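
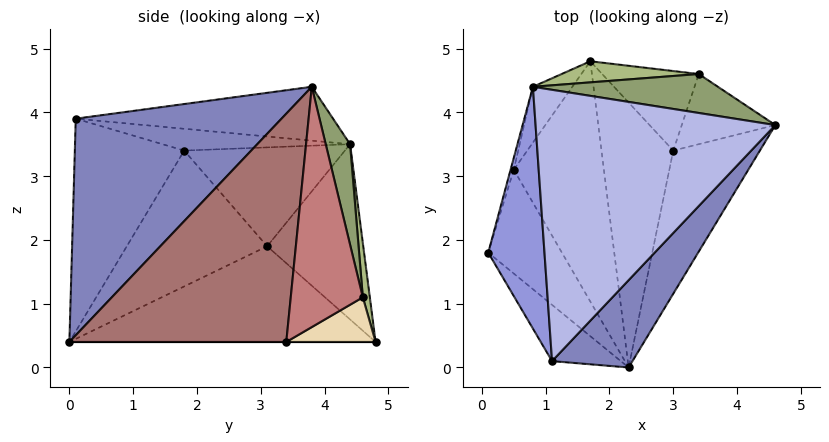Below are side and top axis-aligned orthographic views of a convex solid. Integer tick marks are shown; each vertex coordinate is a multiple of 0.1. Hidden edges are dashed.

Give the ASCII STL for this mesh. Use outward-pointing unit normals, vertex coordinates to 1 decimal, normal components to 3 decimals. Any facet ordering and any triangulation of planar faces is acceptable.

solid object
 facet normal -0.798 -0.545 -0.258
  outer loop
   vertex 1.1 0.1 3.9
   vertex 0.1 1.8 3.4
   vertex 2.3 0.0 0.4
  endloop
 endfacet
 facet normal 0.685 -0.683 0.254
  outer loop
   vertex 1.1 0.1 3.9
   vertex 2.3 0.0 0.4
   vertex 4.6 3.8 4.4
  endloop
 endfacet
 facet normal -0.361 0.061 0.931
  outer loop
   vertex 0.8 4.4 3.5
   vertex 0.1 1.8 3.4
   vertex 1.1 0.1 3.9
  endloop
 endfacet
 facet normal -0.219 0.075 0.973
  outer loop
   vertex 0.8 4.4 3.5
   vertex 1.1 0.1 3.9
   vertex 4.6 3.8 4.4
  endloop
 endfacet
 facet normal 0.107 0.974 0.197
  outer loop
   vertex 3.4 4.6 1.1
   vertex 0.8 4.4 3.5
   vertex 4.6 3.8 4.4
  endloop
 endfacet
 facet normal 0.057 0.988 0.144
  outer loop
   vertex 3.4 4.6 1.1
   vertex 1.7 4.8 0.4
   vertex 0.8 4.4 3.5
  endloop
 endfacet
 facet normal -0.965 0.261 -0.031
  outer loop
   vertex 0.5 3.1 1.9
   vertex 0.1 1.8 3.4
   vertex 0.8 4.4 3.5
  endloop
 endfacet
 facet normal -0.874 0.444 -0.197
  outer loop
   vertex 0.5 3.1 1.9
   vertex 0.8 4.4 3.5
   vertex 1.7 4.8 0.4
  endloop
 endfacet
 facet normal -0.847 -0.269 -0.459
  outer loop
   vertex 0.5 3.1 1.9
   vertex 2.3 0.0 0.4
   vertex 0.1 1.8 3.4
  endloop
 endfacet
 facet normal -0.725 -0.091 -0.683
  outer loop
   vertex 0.5 3.1 1.9
   vertex 1.7 4.8 0.4
   vertex 2.3 0.0 0.4
  endloop
 endfacet
 facet normal 0.000 0.000 -1.000
  outer loop
   vertex 3.0 3.4 0.4
   vertex 2.3 0.0 0.4
   vertex 1.7 4.8 0.4
  endloop
 endfacet
 facet normal 0.391 0.363 -0.846
  outer loop
   vertex 3.0 3.4 0.4
   vertex 1.7 4.8 0.4
   vertex 3.4 4.6 1.1
  endloop
 endfacet
 facet normal 0.918 -0.189 -0.348
  outer loop
   vertex 3.0 3.4 0.4
   vertex 4.6 3.8 4.4
   vertex 2.3 0.0 0.4
  endloop
 endfacet
 facet normal 0.927 -0.098 -0.361
  outer loop
   vertex 3.0 3.4 0.4
   vertex 3.4 4.6 1.1
   vertex 4.6 3.8 4.4
  endloop
 endfacet
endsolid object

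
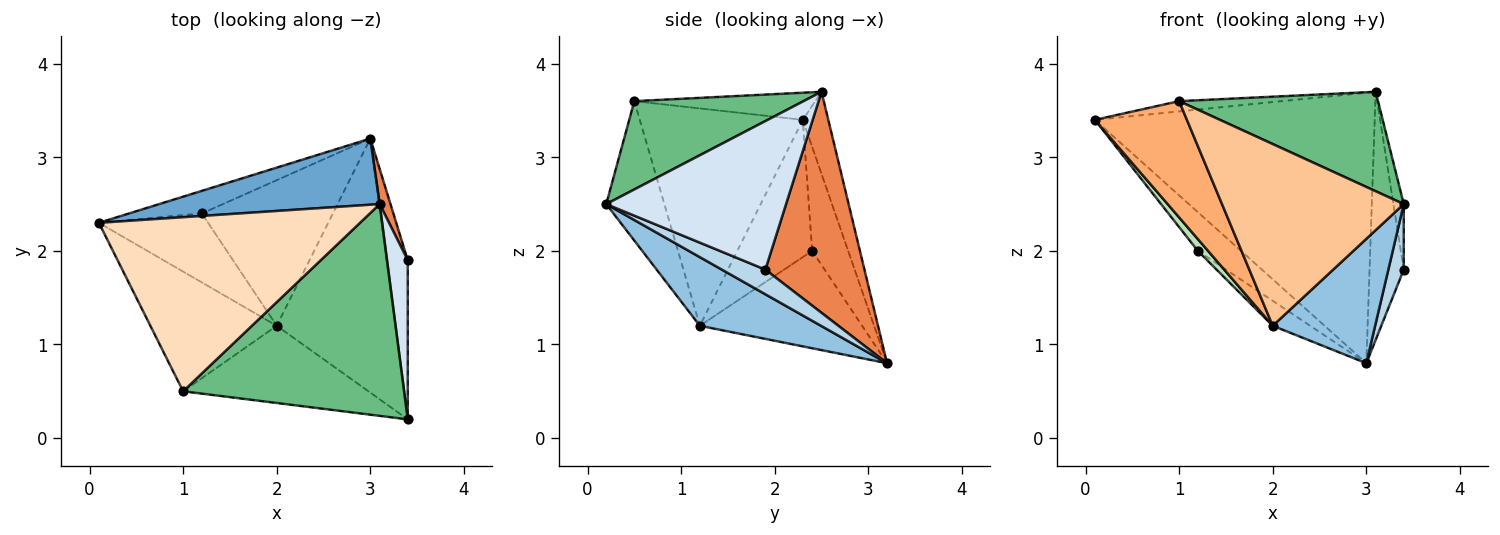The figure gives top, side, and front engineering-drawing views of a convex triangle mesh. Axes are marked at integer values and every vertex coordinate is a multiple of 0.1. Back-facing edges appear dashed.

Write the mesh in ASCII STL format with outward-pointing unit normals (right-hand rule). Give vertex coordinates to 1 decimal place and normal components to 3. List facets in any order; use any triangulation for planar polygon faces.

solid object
 facet normal -0.088 0.968 0.237
  outer loop
   vertex 3.1 2.5 3.7
   vertex 3.0 3.2 0.8
   vertex 0.1 2.3 3.4
  endloop
 endfacet
 facet normal 0.461 -0.390 -0.797
  outer loop
   vertex 2.0 1.2 1.2
   vertex 3.0 3.2 0.8
   vertex 3.4 0.2 2.5
  endloop
 endfacet
 facet normal 0.732 -0.259 -0.630
  outer loop
   vertex 3.4 1.9 1.8
   vertex 3.4 0.2 2.5
   vertex 3.0 3.2 0.8
  endloop
 endfacet
 facet normal 0.989 0.057 0.138
  outer loop
   vertex 3.4 1.9 1.8
   vertex 3.1 2.5 3.7
   vertex 3.4 0.2 2.5
  endloop
 endfacet
 facet normal 0.944 0.326 0.046
  outer loop
   vertex 3.4 1.9 1.8
   vertex 3.0 3.2 0.8
   vertex 3.1 2.5 3.7
  endloop
 endfacet
 facet normal -0.777 -0.439 -0.452
  outer loop
   vertex 1.0 0.5 3.6
   vertex 0.1 2.3 3.4
   vertex 2.0 1.2 1.2
  endloop
 endfacet
 facet normal -0.282 -0.883 -0.375
  outer loop
   vertex 1.0 0.5 3.6
   vertex 2.0 1.2 1.2
   vertex 3.4 0.2 2.5
  endloop
 endfacet
 facet normal -0.103 0.059 0.993
  outer loop
   vertex 1.0 0.5 3.6
   vertex 3.1 2.5 3.7
   vertex 0.1 2.3 3.4
  endloop
 endfacet
 facet normal 0.340 -0.400 0.851
  outer loop
   vertex 1.0 0.5 3.6
   vertex 3.4 0.2 2.5
   vertex 3.1 2.5 3.7
  endloop
 endfacet
 facet normal -0.584 0.701 -0.409
  outer loop
   vertex 1.2 2.4 2.0
   vertex 0.1 2.3 3.4
   vertex 3.0 3.2 0.8
  endloop
 endfacet
 facet normal -0.778 -0.106 -0.619
  outer loop
   vertex 1.2 2.4 2.0
   vertex 2.0 1.2 1.2
   vertex 0.1 2.3 3.4
  endloop
 endfacet
 facet normal -0.591 0.136 -0.795
  outer loop
   vertex 1.2 2.4 2.0
   vertex 3.0 3.2 0.8
   vertex 2.0 1.2 1.2
  endloop
 endfacet
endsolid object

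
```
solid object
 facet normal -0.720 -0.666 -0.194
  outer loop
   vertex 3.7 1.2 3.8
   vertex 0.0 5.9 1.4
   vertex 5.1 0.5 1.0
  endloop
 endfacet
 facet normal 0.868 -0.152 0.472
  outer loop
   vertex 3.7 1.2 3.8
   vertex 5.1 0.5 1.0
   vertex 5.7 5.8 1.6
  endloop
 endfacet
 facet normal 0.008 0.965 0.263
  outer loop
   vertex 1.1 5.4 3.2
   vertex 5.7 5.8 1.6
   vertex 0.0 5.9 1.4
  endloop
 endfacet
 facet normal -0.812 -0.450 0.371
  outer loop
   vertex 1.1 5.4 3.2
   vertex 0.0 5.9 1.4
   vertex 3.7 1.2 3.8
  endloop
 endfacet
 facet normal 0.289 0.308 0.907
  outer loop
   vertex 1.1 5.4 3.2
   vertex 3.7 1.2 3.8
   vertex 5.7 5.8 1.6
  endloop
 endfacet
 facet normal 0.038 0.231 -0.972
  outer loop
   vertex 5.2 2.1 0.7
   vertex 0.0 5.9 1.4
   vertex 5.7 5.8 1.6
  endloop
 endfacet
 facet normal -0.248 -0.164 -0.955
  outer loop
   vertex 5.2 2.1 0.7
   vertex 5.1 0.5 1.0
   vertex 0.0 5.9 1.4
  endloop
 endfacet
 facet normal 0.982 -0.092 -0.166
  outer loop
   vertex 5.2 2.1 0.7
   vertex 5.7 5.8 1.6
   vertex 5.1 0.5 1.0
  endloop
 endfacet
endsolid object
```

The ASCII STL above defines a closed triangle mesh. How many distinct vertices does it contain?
6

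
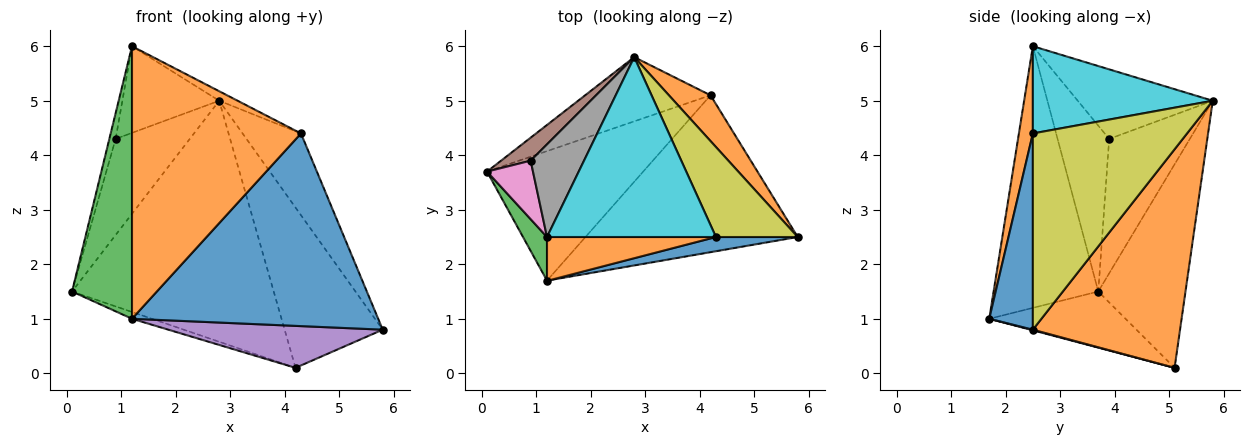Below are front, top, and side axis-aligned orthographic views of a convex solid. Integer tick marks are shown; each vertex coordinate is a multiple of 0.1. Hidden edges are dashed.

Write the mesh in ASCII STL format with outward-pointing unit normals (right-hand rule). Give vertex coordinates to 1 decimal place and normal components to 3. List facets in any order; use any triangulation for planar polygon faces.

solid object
 facet normal -0.386 0.892 -0.238
  outer loop
   vertex 4.2 5.1 0.1
   vertex 0.1 3.7 1.5
   vertex 2.8 5.8 5.0
  endloop
 endfacet
 facet normal 0.822 0.548 0.157
  outer loop
   vertex 4.2 5.1 0.1
   vertex 2.8 5.8 5.0
   vertex 5.8 2.5 0.8
  endloop
 endfacet
 facet normal -0.865 -0.496 0.079
  outer loop
   vertex 1.2 1.7 1.0
   vertex 1.2 2.5 6.0
   vertex 0.1 3.7 1.5
  endloop
 endfacet
 facet normal -0.338 0.049 -0.940
  outer loop
   vertex 1.2 1.7 1.0
   vertex 0.1 3.7 1.5
   vertex 4.2 5.1 0.1
  endloop
 endfacet
 facet normal 0.003 -0.258 -0.966
  outer loop
   vertex 1.2 1.7 1.0
   vertex 4.2 5.1 0.1
   vertex 5.8 2.5 0.8
  endloop
 endfacet
 facet normal -0.727 0.668 0.160
  outer loop
   vertex 0.9 3.9 4.3
   vertex 2.8 5.8 5.0
   vertex 0.1 3.7 1.5
  endloop
 endfacet
 facet normal -0.957 0.117 0.265
  outer loop
   vertex 0.9 3.9 4.3
   vertex 0.1 3.7 1.5
   vertex 1.2 2.5 6.0
  endloop
 endfacet
 facet normal -0.690 0.495 0.529
  outer loop
   vertex 0.9 3.9 4.3
   vertex 1.2 2.5 6.0
   vertex 2.8 5.8 5.0
  endloop
 endfacet
 facet normal 0.871 0.330 0.363
  outer loop
   vertex 4.3 2.5 4.4
   vertex 5.8 2.5 0.8
   vertex 2.8 5.8 5.0
  endloop
 endfacet
 facet normal 0.458 0.047 0.888
  outer loop
   vertex 4.3 2.5 4.4
   vertex 2.8 5.8 5.0
   vertex 1.2 2.5 6.0
  endloop
 endfacet
 facet normal 0.174 -0.982 0.072
  outer loop
   vertex 4.3 2.5 4.4
   vertex 1.2 1.7 1.0
   vertex 5.8 2.5 0.8
  endloop
 endfacet
 facet normal 0.081 -0.984 0.157
  outer loop
   vertex 4.3 2.5 4.4
   vertex 1.2 2.5 6.0
   vertex 1.2 1.7 1.0
  endloop
 endfacet
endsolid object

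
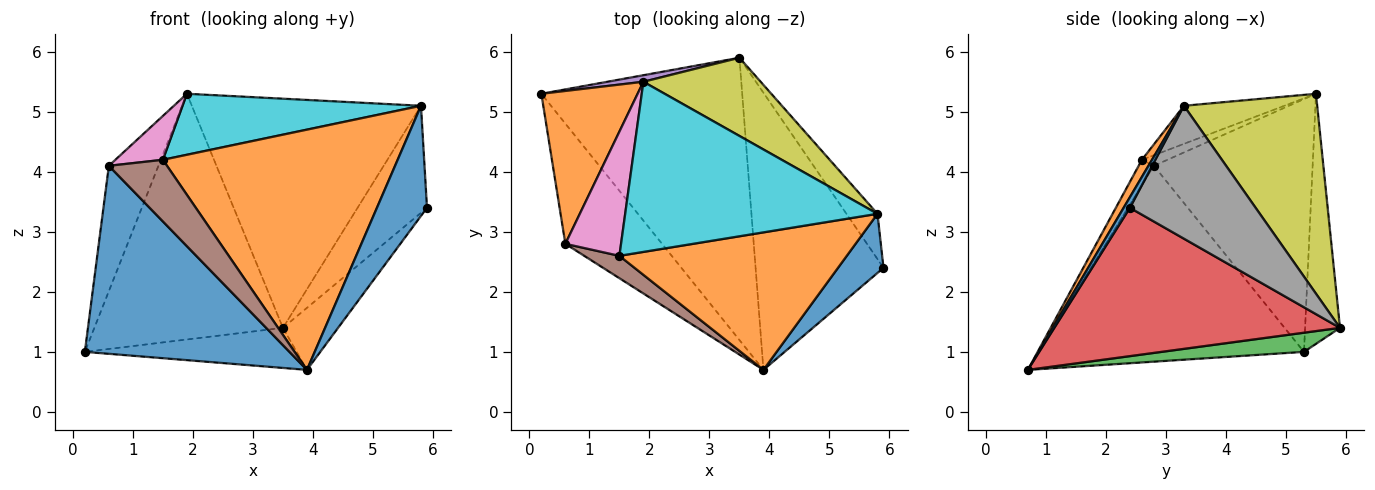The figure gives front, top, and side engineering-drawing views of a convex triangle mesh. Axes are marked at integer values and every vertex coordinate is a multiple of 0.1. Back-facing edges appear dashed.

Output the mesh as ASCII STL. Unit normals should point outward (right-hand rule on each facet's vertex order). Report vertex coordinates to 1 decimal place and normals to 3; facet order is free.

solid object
 facet normal -0.737 -0.569 -0.364
  outer loop
   vertex 0.6 2.8 4.1
   vertex 0.2 5.3 1.0
   vertex 3.9 0.7 0.7
  endloop
 endfacet
 facet normal -0.897 0.280 0.342
  outer loop
   vertex 0.6 2.8 4.1
   vertex 1.9 5.5 5.3
   vertex 0.2 5.3 1.0
  endloop
 endfacet
 facet normal 0.094 0.140 -0.986
  outer loop
   vertex 3.5 5.9 1.4
   vertex 3.9 0.7 0.7
   vertex 0.2 5.3 1.0
  endloop
 endfacet
 facet normal 0.749 0.145 -0.646
  outer loop
   vertex 3.5 5.9 1.4
   vertex 5.9 2.4 3.4
   vertex 3.9 0.7 0.7
  endloop
 endfacet
 facet normal -0.182 0.983 0.026
  outer loop
   vertex 3.5 5.9 1.4
   vertex 0.2 5.3 1.0
   vertex 1.9 5.5 5.3
  endloop
 endfacet
 facet normal -0.240 -0.913 0.331
  outer loop
   vertex 1.5 2.6 4.2
   vertex 0.6 2.8 4.1
   vertex 3.9 0.7 0.7
  endloop
 endfacet
 facet normal -0.176 -0.328 0.928
  outer loop
   vertex 1.5 2.6 4.2
   vertex 1.9 5.5 5.3
   vertex 0.6 2.8 4.1
  endloop
 endfacet
 facet normal 0.858 0.474 -0.200
  outer loop
   vertex 5.8 3.3 5.1
   vertex 5.9 2.4 3.4
   vertex 3.5 5.9 1.4
  endloop
 endfacet
 facet normal 0.482 0.829 0.283
  outer loop
   vertex 5.8 3.3 5.1
   vertex 3.5 5.9 1.4
   vertex 1.9 5.5 5.3
  endloop
 endfacet
 facet normal -0.141 -0.334 0.932
  outer loop
   vertex 5.8 3.3 5.1
   vertex 1.9 5.5 5.3
   vertex 1.5 2.6 4.2
  endloop
 endfacet
 facet normal 0.110 -0.876 0.470
  outer loop
   vertex 5.8 3.3 5.1
   vertex 3.9 0.7 0.7
   vertex 5.9 2.4 3.4
  endloop
 endfacet
 facet normal 0.037 -0.867 0.496
  outer loop
   vertex 5.8 3.3 5.1
   vertex 1.5 2.6 4.2
   vertex 3.9 0.7 0.7
  endloop
 endfacet
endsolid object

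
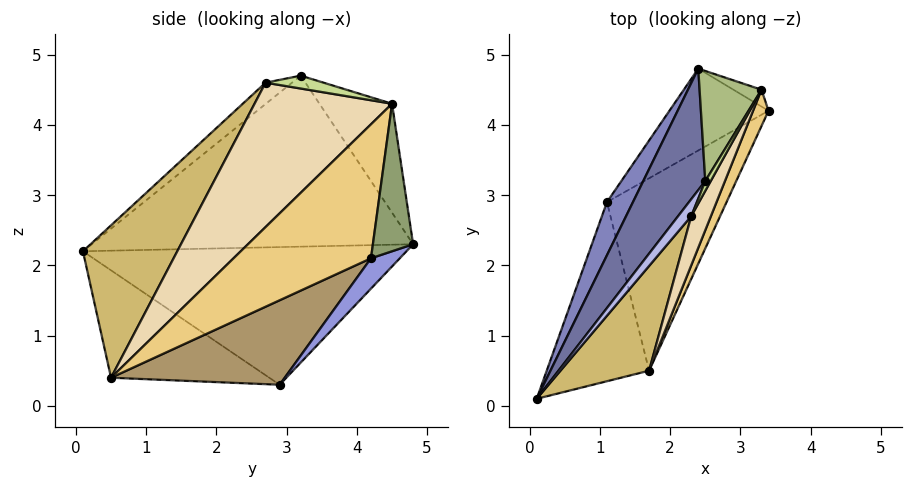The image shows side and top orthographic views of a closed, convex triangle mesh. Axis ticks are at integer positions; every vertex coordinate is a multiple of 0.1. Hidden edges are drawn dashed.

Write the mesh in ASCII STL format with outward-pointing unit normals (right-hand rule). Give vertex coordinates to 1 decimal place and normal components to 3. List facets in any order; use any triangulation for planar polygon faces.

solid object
 facet normal -0.856 0.412 0.311
  outer loop
   vertex 2.5 3.2 4.7
   vertex 2.4 4.8 2.3
   vertex 0.1 0.1 2.2
  endloop
 endfacet
 facet normal -0.887 0.430 0.168
  outer loop
   vertex 1.1 2.9 0.3
   vertex 0.1 0.1 2.2
   vertex 2.4 4.8 2.3
  endloop
 endfacet
 facet normal 0.228 0.628 -0.744
  outer loop
   vertex 1.1 2.9 0.3
   vertex 2.4 4.8 2.3
   vertex 3.4 4.2 2.1
  endloop
 endfacet
 facet normal -0.828 0.229 0.511
  outer loop
   vertex 2.3 2.7 4.6
   vertex 2.5 3.2 4.7
   vertex 0.1 0.1 2.2
  endloop
 endfacet
 facet normal 0.498 0.862 -0.095
  outer loop
   vertex 3.3 4.5 4.3
   vertex 3.4 4.2 2.1
   vertex 2.4 4.8 2.3
  endloop
 endfacet
 facet normal -0.717 0.566 0.407
  outer loop
   vertex 3.3 4.5 4.3
   vertex 2.4 4.8 2.3
   vertex 2.5 3.2 4.7
  endloop
 endfacet
 facet normal 0.841 -0.408 0.357
  outer loop
   vertex 3.3 4.5 4.3
   vertex 2.5 3.2 4.7
   vertex 2.3 2.7 4.6
  endloop
 endfacet
 facet normal -0.708 -0.205 -0.675
  outer loop
   vertex 1.7 0.5 0.4
   vertex 0.1 0.1 2.2
   vertex 1.1 2.9 0.3
  endloop
 endfacet
 facet normal 0.573 0.110 -0.812
  outer loop
   vertex 1.7 0.5 0.4
   vertex 1.1 2.9 0.3
   vertex 3.4 4.2 2.1
  endloop
 endfacet
 facet normal 0.555 -0.767 0.323
  outer loop
   vertex 1.7 0.5 0.4
   vertex 2.3 2.7 4.6
   vertex 0.1 0.1 2.2
  endloop
 endfacet
 facet normal 0.885 -0.454 0.102
  outer loop
   vertex 1.7 0.5 0.4
   vertex 3.4 4.2 2.1
   vertex 3.3 4.5 4.3
  endloop
 endfacet
 facet normal 0.876 -0.467 0.119
  outer loop
   vertex 1.7 0.5 0.4
   vertex 3.3 4.5 4.3
   vertex 2.3 2.7 4.6
  endloop
 endfacet
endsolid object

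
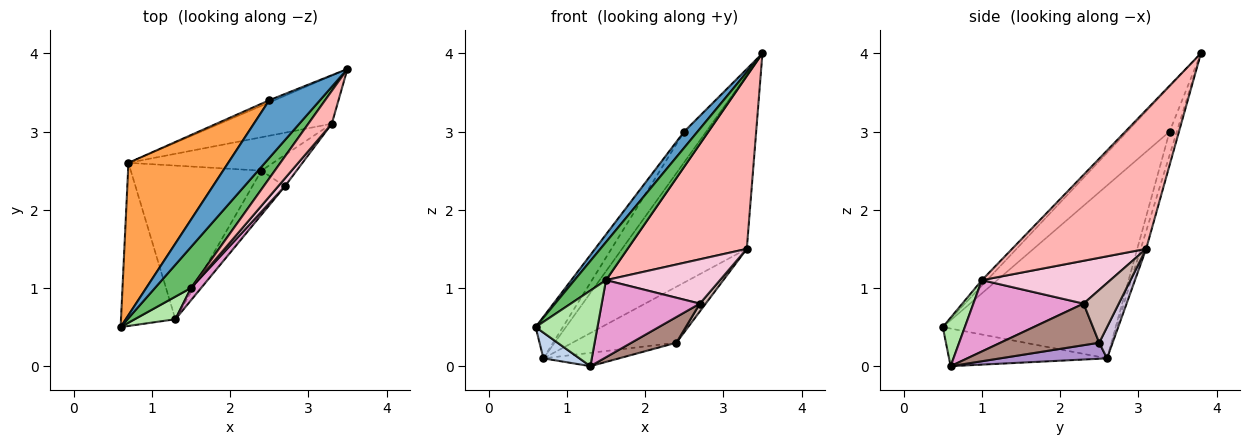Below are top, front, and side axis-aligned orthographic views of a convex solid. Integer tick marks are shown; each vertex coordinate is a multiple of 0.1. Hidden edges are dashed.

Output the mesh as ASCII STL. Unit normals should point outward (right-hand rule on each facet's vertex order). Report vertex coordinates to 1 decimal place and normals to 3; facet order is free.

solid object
 facet normal -0.650 -0.205 0.732
  outer loop
   vertex 2.5 3.4 3.0
   vertex 0.6 0.5 0.5
   vertex 3.5 3.8 4.0
  endloop
 endfacet
 facet normal -0.564 -0.128 -0.816
  outer loop
   vertex 0.7 2.6 0.1
   vertex 1.3 0.6 0.0
   vertex 0.6 0.5 0.5
  endloop
 endfacet
 facet normal -0.858 0.135 0.495
  outer loop
   vertex 0.7 2.6 0.1
   vertex 0.6 0.5 0.5
   vertex 2.5 3.4 3.0
  endloop
 endfacet
 facet normal -0.310 0.948 -0.069
  outer loop
   vertex 0.7 2.6 0.1
   vertex 2.5 3.4 3.0
   vertex 3.5 3.8 4.0
  endloop
 endfacet
 facet normal -0.110 -0.676 0.729
  outer loop
   vertex 1.5 1.0 1.1
   vertex 3.5 3.8 4.0
   vertex 0.6 0.5 0.5
  endloop
 endfacet
 facet normal 0.323 -0.907 0.271
  outer loop
   vertex 1.5 1.0 1.1
   vertex 0.6 0.5 0.5
   vertex 1.3 0.6 0.0
  endloop
 endfacet
 facet normal -0.042 0.963 -0.266
  outer loop
   vertex 3.3 3.1 1.5
   vertex 0.7 2.6 0.1
   vertex 3.5 3.8 4.0
  endloop
 endfacet
 facet normal 0.741 -0.659 0.125
  outer loop
   vertex 3.3 3.1 1.5
   vertex 3.5 3.8 4.0
   vertex 1.5 1.0 1.1
  endloop
 endfacet
 facet normal 0.121 0.086 -0.989
  outer loop
   vertex 2.4 2.5 0.3
   vertex 1.3 0.6 0.0
   vertex 0.7 2.6 0.1
  endloop
 endfacet
 facet normal 0.110 0.853 -0.509
  outer loop
   vertex 2.4 2.5 0.3
   vertex 0.7 2.6 0.1
   vertex 3.3 3.1 1.5
  endloop
 endfacet
 facet normal 0.741 -0.338 -0.580
  outer loop
   vertex 2.7 2.3 0.8
   vertex 1.3 0.6 0.0
   vertex 2.4 2.5 0.3
  endloop
 endfacet
 facet normal 0.824 -0.137 -0.549
  outer loop
   vertex 2.7 2.3 0.8
   vertex 2.4 2.5 0.3
   vertex 3.3 3.1 1.5
  endloop
 endfacet
 facet normal 0.743 -0.661 0.105
  outer loop
   vertex 2.7 2.3 0.8
   vertex 1.5 1.0 1.1
   vertex 1.3 0.6 0.0
  endloop
 endfacet
 facet normal 0.743 -0.659 0.116
  outer loop
   vertex 2.7 2.3 0.8
   vertex 3.3 3.1 1.5
   vertex 1.5 1.0 1.1
  endloop
 endfacet
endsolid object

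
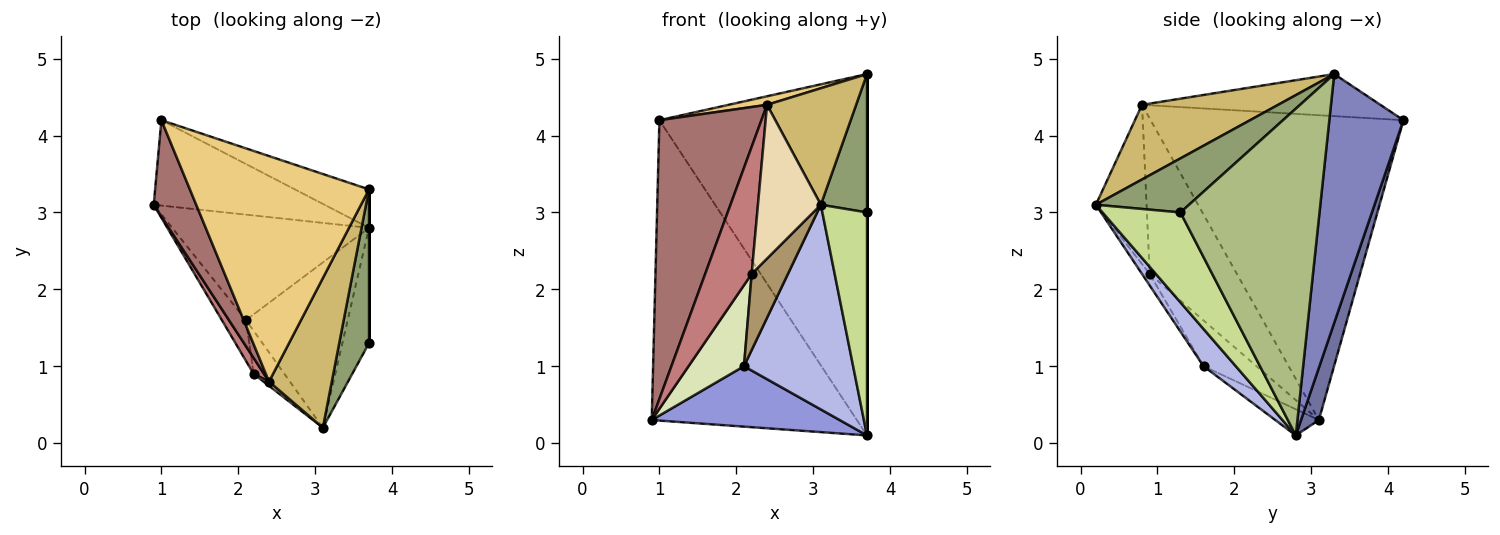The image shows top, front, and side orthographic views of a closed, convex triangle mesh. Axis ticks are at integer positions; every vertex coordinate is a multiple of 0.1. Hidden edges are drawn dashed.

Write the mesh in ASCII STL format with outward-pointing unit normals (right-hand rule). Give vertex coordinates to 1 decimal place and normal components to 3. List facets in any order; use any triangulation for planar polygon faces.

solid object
 facet normal 0.083 0.959 -0.272
  outer loop
   vertex 1.0 4.2 4.2
   vertex 3.7 2.8 0.1
   vertex 0.9 3.1 0.3
  endloop
 endfacet
 facet normal 0.335 0.937 -0.100
  outer loop
   vertex 1.0 4.2 4.2
   vertex 3.7 3.3 4.8
   vertex 3.7 2.8 0.1
  endloop
 endfacet
 facet normal -0.114 -0.494 -0.862
  outer loop
   vertex 2.1 1.6 1.0
   vertex 0.9 3.1 0.3
   vertex 3.7 2.8 0.1
  endloop
 endfacet
 facet normal 0.224 -0.758 -0.612
  outer loop
   vertex 2.1 1.6 1.0
   vertex 3.7 2.8 0.1
   vertex 3.1 0.2 3.1
  endloop
 endfacet
 facet normal 0.804 -0.398 0.442
  outer loop
   vertex 3.7 1.3 3.0
   vertex 3.7 3.3 4.8
   vertex 3.1 0.2 3.1
  endloop
 endfacet
 facet normal 1.000 0.000 0.000
  outer loop
   vertex 3.7 1.3 3.0
   vertex 3.7 2.8 0.1
   vertex 3.7 3.3 4.8
  endloop
 endfacet
 facet normal 0.841 -0.481 -0.249
  outer loop
   vertex 3.7 1.3 3.0
   vertex 3.1 0.2 3.1
   vertex 3.7 2.8 0.1
  endloop
 endfacet
 facet normal -0.649 -0.679 -0.342
  outer loop
   vertex 2.2 0.9 2.2
   vertex 0.9 3.1 0.3
   vertex 2.1 1.6 1.0
  endloop
 endfacet
 facet normal -0.182 -0.856 -0.484
  outer loop
   vertex 2.2 0.9 2.2
   vertex 2.1 1.6 1.0
   vertex 3.1 0.2 3.1
  endloop
 endfacet
 facet normal 0.684 -0.448 0.575
  outer loop
   vertex 2.4 0.8 4.4
   vertex 3.1 0.2 3.1
   vertex 3.7 3.3 4.8
  endloop
 endfacet
 facet normal -0.228 -0.037 0.973
  outer loop
   vertex 2.4 0.8 4.4
   vertex 3.7 3.3 4.8
   vertex 1.0 4.2 4.2
  endloop
 endfacet
 facet normal -0.627 -0.779 0.022
  outer loop
   vertex 2.4 0.8 4.4
   vertex 2.2 0.9 2.2
   vertex 3.1 0.2 3.1
  endloop
 endfacet
 facet normal -0.920 -0.371 0.128
  outer loop
   vertex 2.4 0.8 4.4
   vertex 1.0 4.2 4.2
   vertex 0.9 3.1 0.3
  endloop
 endfacet
 facet normal -0.881 -0.470 0.059
  outer loop
   vertex 2.4 0.8 4.4
   vertex 0.9 3.1 0.3
   vertex 2.2 0.9 2.2
  endloop
 endfacet
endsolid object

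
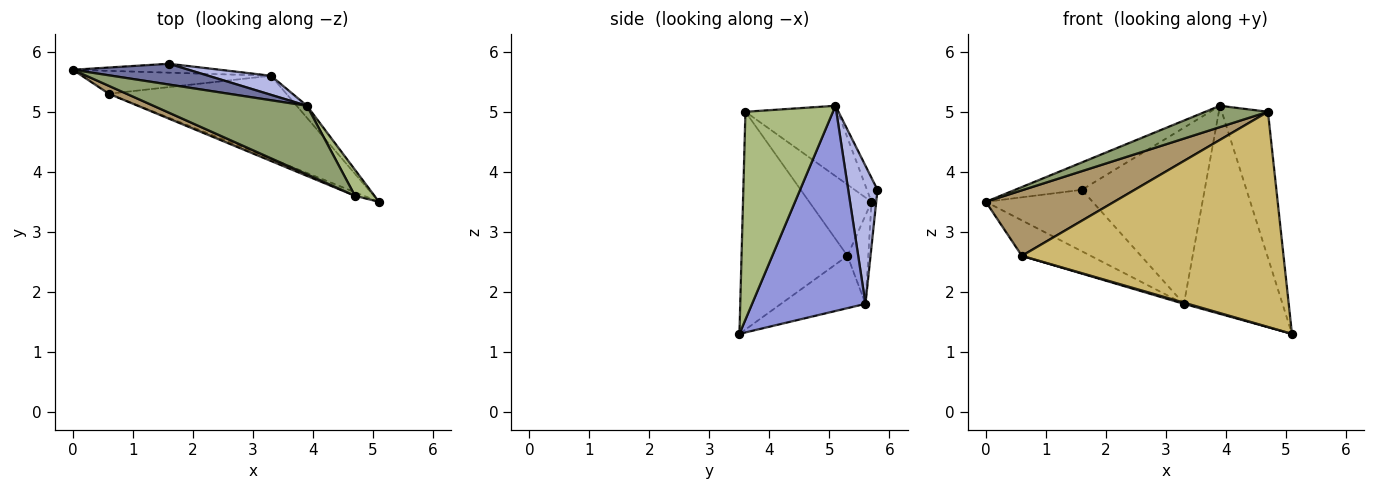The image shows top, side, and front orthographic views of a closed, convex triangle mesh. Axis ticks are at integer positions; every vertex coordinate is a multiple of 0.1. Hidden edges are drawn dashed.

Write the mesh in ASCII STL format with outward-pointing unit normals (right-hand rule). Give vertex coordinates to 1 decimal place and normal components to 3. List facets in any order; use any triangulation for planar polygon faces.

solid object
 facet normal -0.124 0.791 0.600
  outer loop
   vertex 1.6 5.8 3.7
   vertex 0.0 5.7 3.5
   vertex 3.9 5.1 5.1
  endloop
 endfacet
 facet normal -0.044 0.989 -0.143
  outer loop
   vertex 3.3 5.6 1.8
   vertex 0.0 5.7 3.5
   vertex 1.6 5.8 3.7
  endloop
 endfacet
 facet normal 0.754 0.656 -0.038
  outer loop
   vertex 3.3 5.6 1.8
   vertex 3.9 5.1 5.1
   vertex 5.1 3.5 1.3
  endloop
 endfacet
 facet normal 0.231 0.967 0.105
  outer loop
   vertex 3.3 5.6 1.8
   vertex 1.6 5.8 3.7
   vertex 3.9 5.1 5.1
  endloop
 endfacet
 facet normal -0.401 -0.272 0.875
  outer loop
   vertex 4.7 3.6 5.0
   vertex 3.9 5.1 5.1
   vertex 0.0 5.7 3.5
  endloop
 endfacet
 facet normal 0.882 0.465 0.083
  outer loop
   vertex 4.7 3.6 5.0
   vertex 5.1 3.5 1.3
   vertex 3.9 5.1 5.1
  endloop
 endfacet
 facet normal -0.246 0.814 -0.526
  outer loop
   vertex 0.6 5.3 2.6
   vertex 0.0 5.7 3.5
   vertex 3.3 5.6 1.8
  endloop
 endfacet
 facet normal -0.283 -0.014 -0.959
  outer loop
   vertex 0.6 5.3 2.6
   vertex 3.3 5.6 1.8
   vertex 5.1 3.5 1.3
  endloop
 endfacet
 facet normal -0.434 -0.894 0.108
  outer loop
   vertex 0.6 5.3 2.6
   vertex 4.7 3.6 5.0
   vertex 0.0 5.7 3.5
  endloop
 endfacet
 facet normal -0.375 -0.927 -0.016
  outer loop
   vertex 0.6 5.3 2.6
   vertex 5.1 3.5 1.3
   vertex 4.7 3.6 5.0
  endloop
 endfacet
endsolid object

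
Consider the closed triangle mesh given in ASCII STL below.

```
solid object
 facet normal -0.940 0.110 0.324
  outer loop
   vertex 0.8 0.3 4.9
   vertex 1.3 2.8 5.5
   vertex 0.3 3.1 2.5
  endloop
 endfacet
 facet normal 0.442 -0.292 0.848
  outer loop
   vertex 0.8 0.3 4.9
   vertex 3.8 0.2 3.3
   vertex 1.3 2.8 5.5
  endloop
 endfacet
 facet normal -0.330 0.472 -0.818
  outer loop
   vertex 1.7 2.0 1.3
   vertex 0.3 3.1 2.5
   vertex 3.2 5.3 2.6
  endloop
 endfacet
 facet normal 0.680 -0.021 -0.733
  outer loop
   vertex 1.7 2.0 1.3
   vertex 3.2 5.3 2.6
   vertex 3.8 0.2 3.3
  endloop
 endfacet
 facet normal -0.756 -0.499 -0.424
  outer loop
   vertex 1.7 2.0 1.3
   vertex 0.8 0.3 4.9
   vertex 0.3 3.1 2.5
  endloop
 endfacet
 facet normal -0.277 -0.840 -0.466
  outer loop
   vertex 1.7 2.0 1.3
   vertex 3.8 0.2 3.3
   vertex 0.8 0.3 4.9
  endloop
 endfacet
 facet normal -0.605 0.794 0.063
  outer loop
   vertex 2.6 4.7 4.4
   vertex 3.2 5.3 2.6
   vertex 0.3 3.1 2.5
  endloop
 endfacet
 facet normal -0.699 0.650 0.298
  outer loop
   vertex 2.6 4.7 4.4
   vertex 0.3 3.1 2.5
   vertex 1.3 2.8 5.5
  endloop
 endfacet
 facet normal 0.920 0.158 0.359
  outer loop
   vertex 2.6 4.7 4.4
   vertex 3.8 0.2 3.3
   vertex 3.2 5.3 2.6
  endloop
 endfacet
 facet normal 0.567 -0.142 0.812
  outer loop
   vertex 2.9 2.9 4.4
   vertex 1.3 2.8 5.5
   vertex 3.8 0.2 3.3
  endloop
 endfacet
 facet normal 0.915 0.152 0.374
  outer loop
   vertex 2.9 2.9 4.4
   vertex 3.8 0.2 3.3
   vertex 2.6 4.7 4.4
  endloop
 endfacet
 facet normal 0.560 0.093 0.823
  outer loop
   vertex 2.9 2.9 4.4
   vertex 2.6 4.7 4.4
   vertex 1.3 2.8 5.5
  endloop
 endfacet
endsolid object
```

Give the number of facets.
12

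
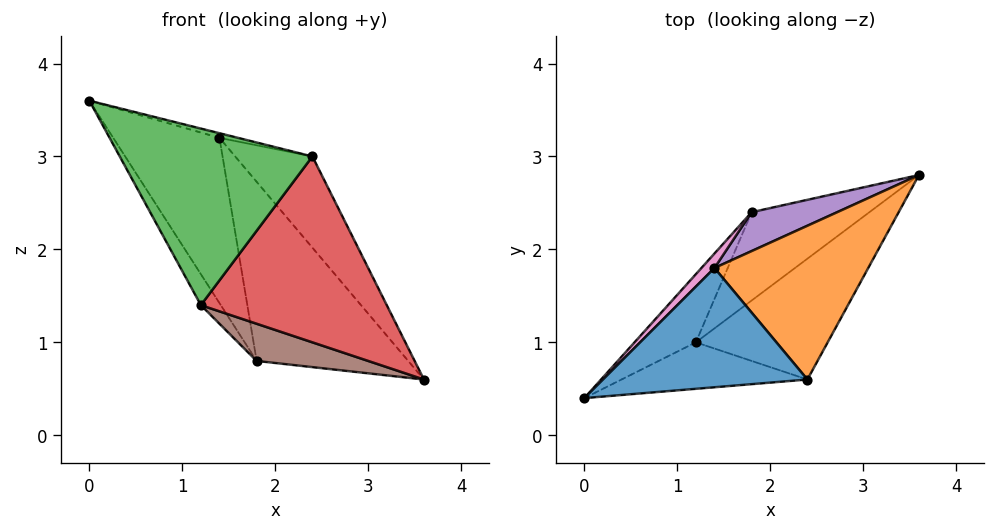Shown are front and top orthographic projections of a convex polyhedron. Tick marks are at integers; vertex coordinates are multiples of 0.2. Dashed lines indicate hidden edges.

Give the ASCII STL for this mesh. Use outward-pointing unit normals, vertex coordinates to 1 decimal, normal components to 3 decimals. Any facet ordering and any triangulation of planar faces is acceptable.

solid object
 facet normal 0.239 0.038 0.970
  outer loop
   vertex 1.4 1.8 3.2
   vertex 0.0 0.4 3.6
   vertex 2.4 0.6 3.0
  endloop
 endfacet
 facet normal 0.617 0.402 0.677
  outer loop
   vertex 1.4 1.8 3.2
   vertex 2.4 0.6 3.0
   vertex 3.6 2.8 0.6
  endloop
 endfacet
 facet normal 0.017 -0.967 -0.254
  outer loop
   vertex 1.2 1.0 1.4
   vertex 2.4 0.6 3.0
   vertex 0.0 0.4 3.6
  endloop
 endfacet
 facet normal 0.408 -0.765 -0.498
  outer loop
   vertex 1.2 1.0 1.4
   vertex 3.6 2.8 0.6
   vertex 2.4 0.6 3.0
  endloop
 endfacet
 facet normal -0.190 0.959 0.208
  outer loop
   vertex 1.8 2.4 0.8
   vertex 1.4 1.8 3.2
   vertex 3.6 2.8 0.6
  endloop
 endfacet
 facet normal -0.016 -0.388 -0.922
  outer loop
   vertex 1.8 2.4 0.8
   vertex 3.6 2.8 0.6
   vertex 1.2 1.0 1.4
  endloop
 endfacet
 facet normal -0.697 0.715 0.063
  outer loop
   vertex 1.8 2.4 0.8
   vertex 0.0 0.4 3.6
   vertex 1.4 1.8 3.2
  endloop
 endfacet
 facet normal -0.882 0.195 -0.428
  outer loop
   vertex 1.8 2.4 0.8
   vertex 1.2 1.0 1.4
   vertex 0.0 0.4 3.6
  endloop
 endfacet
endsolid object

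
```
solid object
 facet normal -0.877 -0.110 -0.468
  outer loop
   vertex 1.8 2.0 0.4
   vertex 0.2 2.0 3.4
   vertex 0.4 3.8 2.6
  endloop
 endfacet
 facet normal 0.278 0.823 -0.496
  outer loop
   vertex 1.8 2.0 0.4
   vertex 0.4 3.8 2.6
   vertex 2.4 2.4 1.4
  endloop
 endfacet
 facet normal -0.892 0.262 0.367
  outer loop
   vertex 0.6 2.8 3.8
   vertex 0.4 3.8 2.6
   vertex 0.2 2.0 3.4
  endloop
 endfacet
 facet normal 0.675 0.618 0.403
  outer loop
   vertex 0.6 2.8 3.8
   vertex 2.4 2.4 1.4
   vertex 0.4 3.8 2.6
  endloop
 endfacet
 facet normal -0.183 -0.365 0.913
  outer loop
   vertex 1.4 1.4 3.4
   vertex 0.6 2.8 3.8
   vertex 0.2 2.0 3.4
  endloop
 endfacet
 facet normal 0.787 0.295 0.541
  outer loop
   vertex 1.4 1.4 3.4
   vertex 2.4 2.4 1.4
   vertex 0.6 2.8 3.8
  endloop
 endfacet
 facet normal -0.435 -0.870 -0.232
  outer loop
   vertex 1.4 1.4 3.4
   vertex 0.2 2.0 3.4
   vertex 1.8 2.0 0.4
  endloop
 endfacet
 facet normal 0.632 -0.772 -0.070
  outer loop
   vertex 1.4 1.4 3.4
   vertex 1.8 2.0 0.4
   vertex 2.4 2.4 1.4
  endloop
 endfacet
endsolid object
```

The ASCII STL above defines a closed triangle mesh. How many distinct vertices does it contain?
6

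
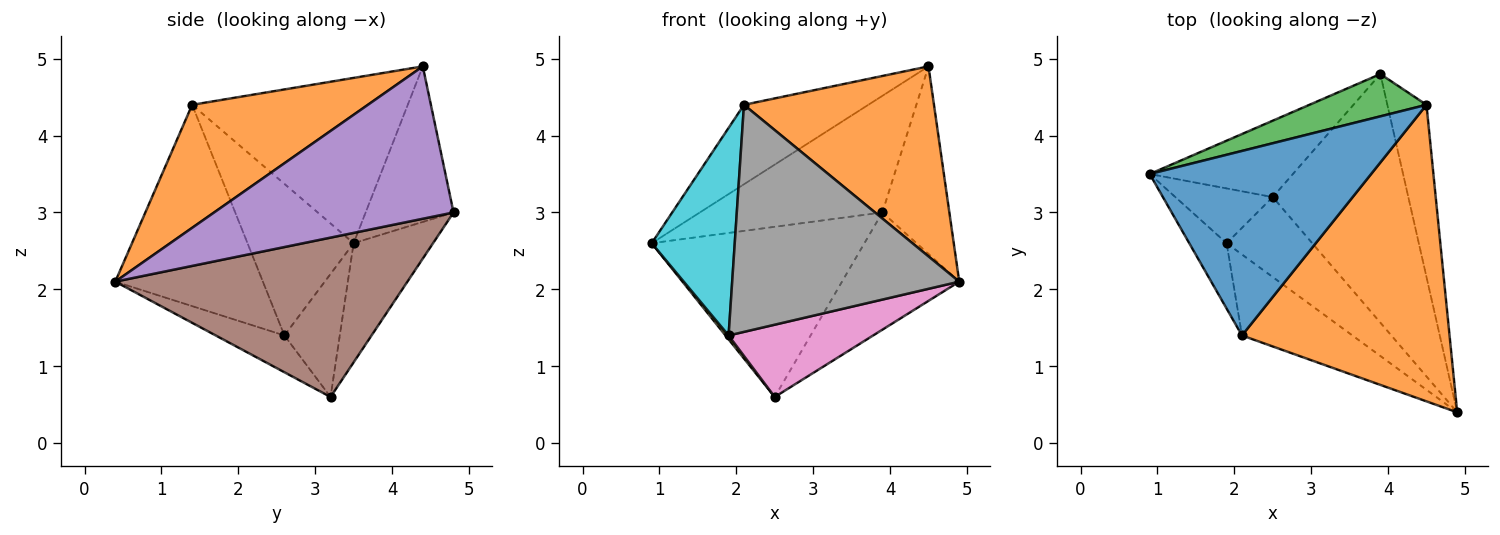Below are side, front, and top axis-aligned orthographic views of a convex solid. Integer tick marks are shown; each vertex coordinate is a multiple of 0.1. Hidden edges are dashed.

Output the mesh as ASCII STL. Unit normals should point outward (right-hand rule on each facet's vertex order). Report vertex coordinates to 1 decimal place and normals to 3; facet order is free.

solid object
 facet normal -0.566 0.326 0.758
  outer loop
   vertex 2.1 1.4 4.4
   vertex 4.5 4.4 4.9
   vertex 0.9 3.5 2.6
  endloop
 endfacet
 facet normal 0.446 -0.483 0.753
  outer loop
   vertex 2.1 1.4 4.4
   vertex 4.9 0.4 2.1
   vertex 4.5 4.4 4.9
  endloop
 endfacet
 facet normal -0.413 0.856 0.311
  outer loop
   vertex 3.9 4.8 3.0
   vertex 0.9 3.5 2.6
   vertex 4.5 4.4 4.9
  endloop
 endfacet
 facet normal -0.323 0.864 -0.388
  outer loop
   vertex 3.9 4.8 3.0
   vertex 2.5 3.2 0.6
   vertex 0.9 3.5 2.6
  endloop
 endfacet
 facet normal 0.935 0.262 -0.240
  outer loop
   vertex 3.9 4.8 3.0
   vertex 4.5 4.4 4.9
   vertex 4.9 0.4 2.1
  endloop
 endfacet
 facet normal 0.728 0.292 -0.620
  outer loop
   vertex 3.9 4.8 3.0
   vertex 4.9 0.4 2.1
   vertex 2.5 3.2 0.6
  endloop
 endfacet
 facet normal -0.304 -0.639 -0.707
  outer loop
   vertex 1.9 2.6 1.4
   vertex 2.5 3.2 0.6
   vertex 4.9 0.4 2.1
  endloop
 endfacet
 facet normal -0.522 -0.803 -0.286
  outer loop
   vertex 1.9 2.6 1.4
   vertex 4.9 0.4 2.1
   vertex 2.1 1.4 4.4
  endloop
 endfacet
 facet normal -0.783 -0.044 -0.620
  outer loop
   vertex 1.9 2.6 1.4
   vertex 0.9 3.5 2.6
   vertex 2.5 3.2 0.6
  endloop
 endfacet
 facet normal -0.773 -0.605 -0.190
  outer loop
   vertex 1.9 2.6 1.4
   vertex 2.1 1.4 4.4
   vertex 0.9 3.5 2.6
  endloop
 endfacet
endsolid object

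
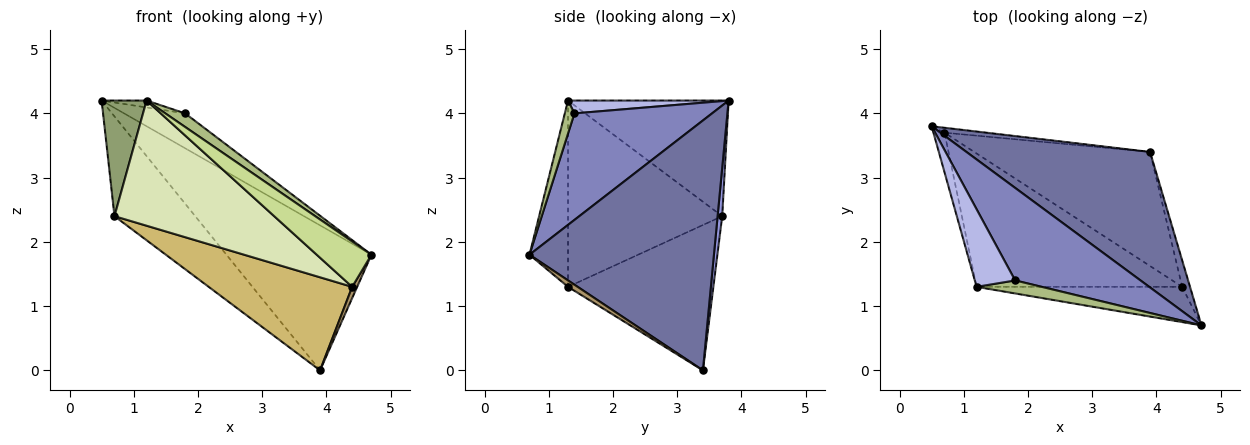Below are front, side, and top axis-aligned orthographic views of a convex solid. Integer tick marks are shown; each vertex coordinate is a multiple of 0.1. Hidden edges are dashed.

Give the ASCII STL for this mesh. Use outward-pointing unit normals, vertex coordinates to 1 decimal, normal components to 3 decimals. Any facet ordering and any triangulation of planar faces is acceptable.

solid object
 facet normal 0.681 0.535 0.500
  outer loop
   vertex 3.9 3.4 0.0
   vertex 0.5 3.8 4.2
   vertex 4.7 0.7 1.8
  endloop
 endfacet
 facet normal 0.622 0.276 0.732
  outer loop
   vertex 1.8 1.4 4.0
   vertex 4.7 0.7 1.8
   vertex 0.5 3.8 4.2
  endloop
 endfacet
 facet normal 0.057 0.997 -0.049
  outer loop
   vertex 0.7 3.7 2.4
   vertex 0.5 3.8 4.2
   vertex 3.9 3.4 0.0
  endloop
 endfacet
 facet normal 0.302 0.085 0.949
  outer loop
   vertex 1.2 1.3 4.2
   vertex 1.8 1.4 4.0
   vertex 0.5 3.8 4.2
  endloop
 endfacet
 facet normal -0.959 -0.268 -0.092
  outer loop
   vertex 1.2 1.3 4.2
   vertex 0.5 3.8 4.2
   vertex 0.7 3.7 2.4
  endloop
 endfacet
 facet normal 0.331 -0.681 0.653
  outer loop
   vertex 1.2 1.3 4.2
   vertex 4.7 0.7 1.8
   vertex 1.8 1.4 4.0
  endloop
 endfacet
 facet normal -0.486 -0.690 -0.536
  outer loop
   vertex 4.4 1.3 1.3
   vertex 4.7 0.7 1.8
   vertex 1.2 1.3 4.2
  endloop
 endfacet
 facet normal -0.551 -0.571 -0.608
  outer loop
   vertex 4.4 1.3 1.3
   vertex 1.2 1.3 4.2
   vertex 0.7 3.7 2.4
  endloop
 endfacet
 facet normal 0.602 -0.312 -0.735
  outer loop
   vertex 4.4 1.3 1.3
   vertex 3.9 3.4 0.0
   vertex 4.7 0.7 1.8
  endloop
 endfacet
 facet normal -0.539 -0.532 -0.653
  outer loop
   vertex 4.4 1.3 1.3
   vertex 0.7 3.7 2.4
   vertex 3.9 3.4 0.0
  endloop
 endfacet
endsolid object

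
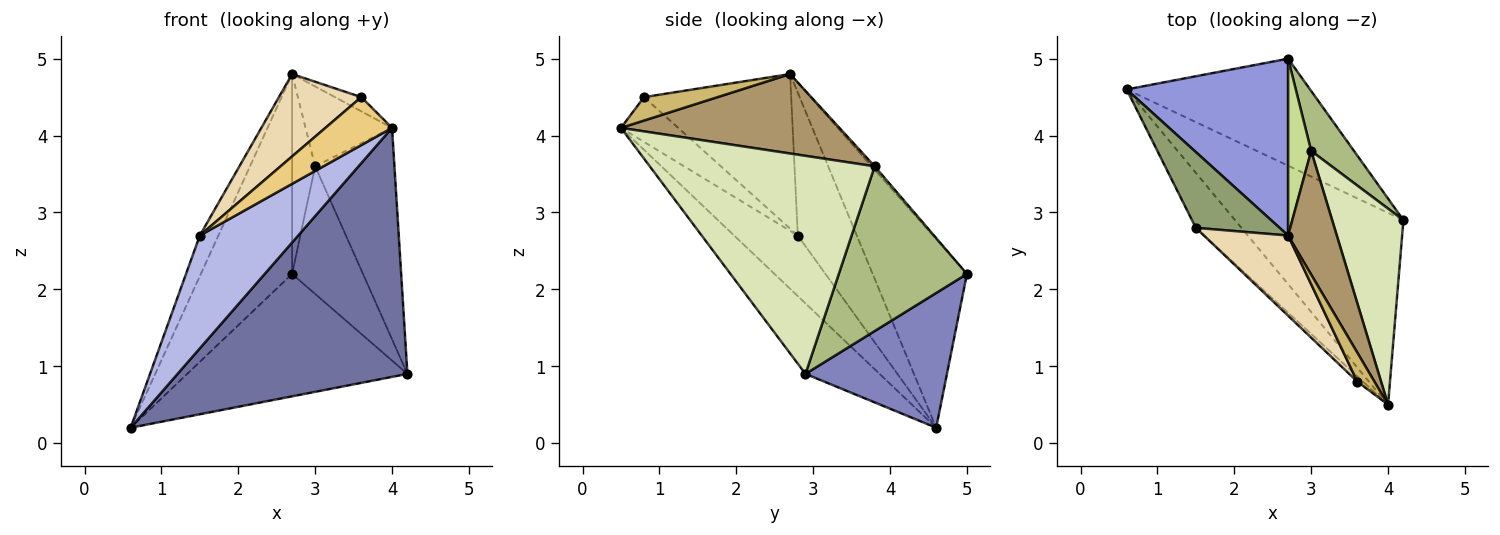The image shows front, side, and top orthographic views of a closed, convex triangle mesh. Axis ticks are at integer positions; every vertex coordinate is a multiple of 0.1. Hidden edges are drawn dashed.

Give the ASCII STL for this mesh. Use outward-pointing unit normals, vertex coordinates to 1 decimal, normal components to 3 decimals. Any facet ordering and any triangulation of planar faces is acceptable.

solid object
 facet normal -0.248 -0.768 -0.591
  outer loop
   vertex 4.0 0.5 4.1
   vertex 0.6 4.6 0.2
   vertex 4.2 2.9 0.9
  endloop
 endfacet
 facet normal 0.435 0.678 -0.593
  outer loop
   vertex 2.7 5.0 2.2
   vertex 4.2 2.9 0.9
   vertex 0.6 4.6 0.2
  endloop
 endfacet
 facet normal -0.612 0.592 0.524
  outer loop
   vertex 2.7 2.7 4.8
   vertex 2.7 5.0 2.2
   vertex 0.6 4.6 0.2
  endloop
 endfacet
 facet normal -0.503 -0.777 -0.378
  outer loop
   vertex 1.5 2.8 2.7
   vertex 0.6 4.6 0.2
   vertex 4.0 0.5 4.1
  endloop
 endfacet
 facet normal -0.833 0.262 0.488
  outer loop
   vertex 1.5 2.8 2.7
   vertex 2.7 2.7 4.8
   vertex 0.6 4.6 0.2
  endloop
 endfacet
 facet normal 0.853 0.472 0.222
  outer loop
   vertex 3.0 3.8 3.6
   vertex 4.2 2.9 0.9
   vertex 2.7 5.0 2.2
  endloop
 endfacet
 facet normal -0.096 0.746 0.660
  outer loop
   vertex 3.0 3.8 3.6
   vertex 2.7 5.0 2.2
   vertex 2.7 2.7 4.8
  endloop
 endfacet
 facet normal 0.901 0.318 0.295
  outer loop
   vertex 3.0 3.8 3.6
   vertex 4.0 0.5 4.1
   vertex 4.2 2.9 0.9
  endloop
 endfacet
 facet normal 0.808 0.320 0.495
  outer loop
   vertex 3.0 3.8 3.6
   vertex 2.7 2.7 4.8
   vertex 4.0 0.5 4.1
  endloop
 endfacet
 facet normal 0.775 0.278 0.567
  outer loop
   vertex 3.6 0.8 4.5
   vertex 4.0 0.5 4.1
   vertex 2.7 2.7 4.8
  endloop
 endfacet
 facet normal -0.649 -0.756 -0.082
  outer loop
   vertex 3.6 0.8 4.5
   vertex 1.5 2.8 2.7
   vertex 4.0 0.5 4.1
  endloop
 endfacet
 facet normal -0.788 -0.441 0.429
  outer loop
   vertex 3.6 0.8 4.5
   vertex 2.7 2.7 4.8
   vertex 1.5 2.8 2.7
  endloop
 endfacet
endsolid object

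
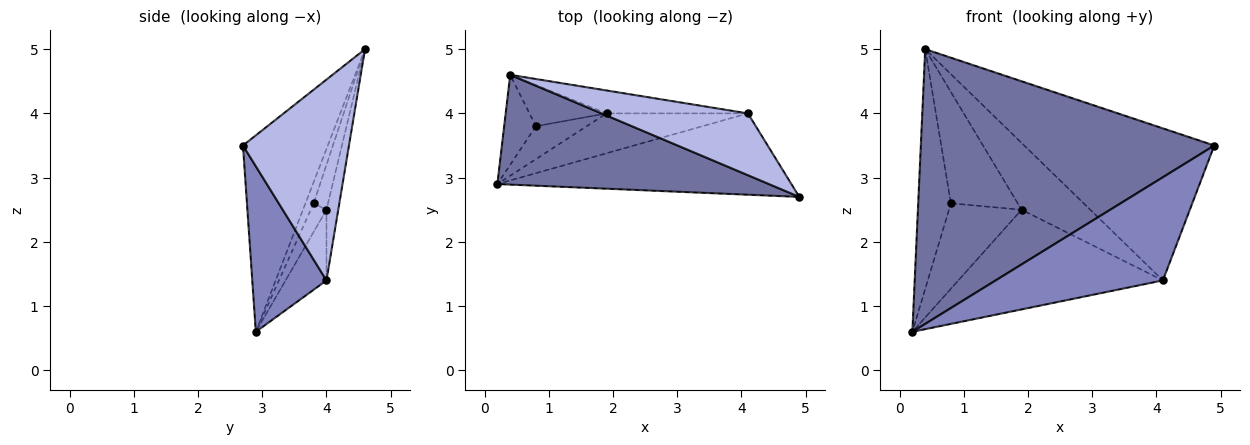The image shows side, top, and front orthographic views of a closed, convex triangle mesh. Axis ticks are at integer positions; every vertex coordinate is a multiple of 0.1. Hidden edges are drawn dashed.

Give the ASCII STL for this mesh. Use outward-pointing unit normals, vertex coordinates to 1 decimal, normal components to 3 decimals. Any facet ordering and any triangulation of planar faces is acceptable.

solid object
 facet normal -0.259 -0.897 0.358
  outer loop
   vertex 0.4 4.6 5.0
   vertex 0.2 2.9 0.6
   vertex 4.9 2.7 3.5
  endloop
 endfacet
 facet normal 0.329 -0.742 -0.584
  outer loop
   vertex 4.1 4.0 1.4
   vertex 4.9 2.7 3.5
   vertex 0.2 2.9 0.6
  endloop
 endfacet
 facet normal -0.183 0.913 -0.365
  outer loop
   vertex 4.1 4.0 1.4
   vertex 0.2 2.9 0.6
   vertex 1.9 4.0 2.5
  endloop
 endfacet
 facet normal 0.459 0.823 0.335
  outer loop
   vertex 4.1 4.0 1.4
   vertex 0.4 4.6 5.0
   vertex 4.9 2.7 3.5
  endloop
 endfacet
 facet normal -0.160 0.934 -0.320
  outer loop
   vertex 4.1 4.0 1.4
   vertex 1.9 4.0 2.5
   vertex 0.4 4.6 5.0
  endloop
 endfacet
 facet normal -0.228 0.912 -0.342
  outer loop
   vertex 0.8 3.8 2.6
   vertex 0.2 2.9 0.6
   vertex 0.4 4.6 5.0
  endloop
 endfacet
 facet normal -0.198 0.915 -0.352
  outer loop
   vertex 0.8 3.8 2.6
   vertex 1.9 4.0 2.5
   vertex 0.2 2.9 0.6
  endloop
 endfacet
 facet normal -0.198 0.920 -0.340
  outer loop
   vertex 0.8 3.8 2.6
   vertex 0.4 4.6 5.0
   vertex 1.9 4.0 2.5
  endloop
 endfacet
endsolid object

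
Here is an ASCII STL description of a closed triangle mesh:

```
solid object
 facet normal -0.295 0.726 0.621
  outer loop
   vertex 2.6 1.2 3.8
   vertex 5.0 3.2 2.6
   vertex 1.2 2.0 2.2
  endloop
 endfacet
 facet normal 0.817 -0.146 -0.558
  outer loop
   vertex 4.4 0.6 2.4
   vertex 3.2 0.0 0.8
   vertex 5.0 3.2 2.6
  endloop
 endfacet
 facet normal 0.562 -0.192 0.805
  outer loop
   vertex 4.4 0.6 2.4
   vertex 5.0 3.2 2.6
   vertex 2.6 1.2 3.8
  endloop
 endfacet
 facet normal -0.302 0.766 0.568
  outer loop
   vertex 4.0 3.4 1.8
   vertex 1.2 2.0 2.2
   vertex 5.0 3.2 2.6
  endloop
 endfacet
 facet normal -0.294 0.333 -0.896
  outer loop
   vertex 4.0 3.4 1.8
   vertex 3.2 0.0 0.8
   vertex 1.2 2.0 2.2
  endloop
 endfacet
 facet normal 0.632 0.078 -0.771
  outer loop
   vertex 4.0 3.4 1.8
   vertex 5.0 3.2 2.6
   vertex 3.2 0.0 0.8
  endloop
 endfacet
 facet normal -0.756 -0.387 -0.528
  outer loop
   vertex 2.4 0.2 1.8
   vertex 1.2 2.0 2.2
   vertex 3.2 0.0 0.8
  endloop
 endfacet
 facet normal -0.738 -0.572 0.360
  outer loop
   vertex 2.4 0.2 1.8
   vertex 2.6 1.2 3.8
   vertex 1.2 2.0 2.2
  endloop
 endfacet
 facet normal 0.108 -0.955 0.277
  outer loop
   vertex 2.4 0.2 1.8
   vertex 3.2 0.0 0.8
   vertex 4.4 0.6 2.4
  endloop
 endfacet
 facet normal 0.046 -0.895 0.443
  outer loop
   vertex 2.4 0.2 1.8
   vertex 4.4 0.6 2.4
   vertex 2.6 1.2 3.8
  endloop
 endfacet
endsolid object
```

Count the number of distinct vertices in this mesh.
7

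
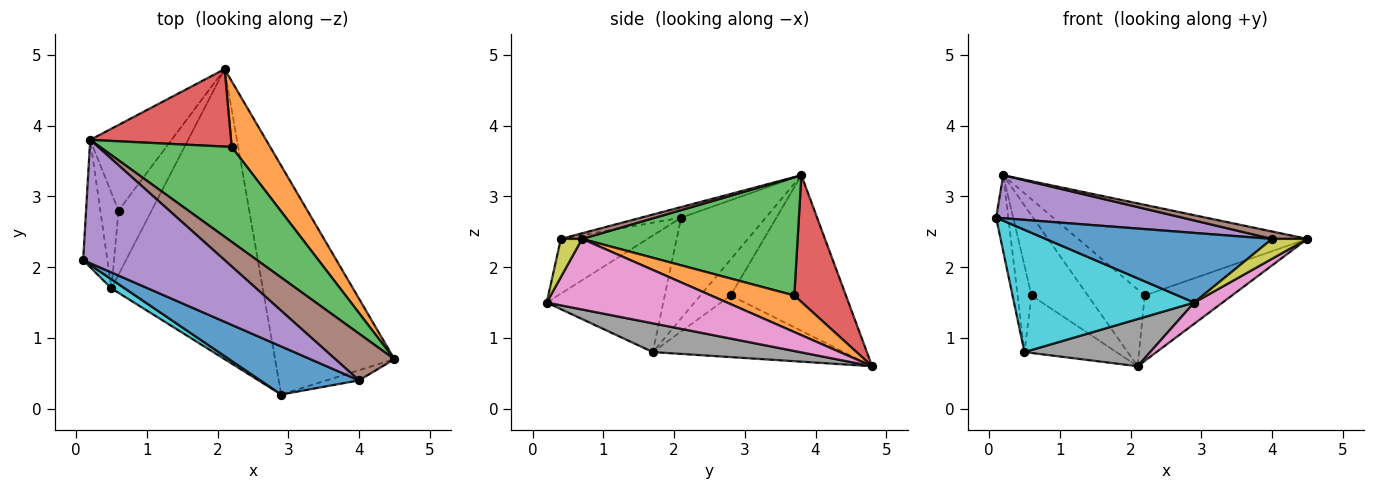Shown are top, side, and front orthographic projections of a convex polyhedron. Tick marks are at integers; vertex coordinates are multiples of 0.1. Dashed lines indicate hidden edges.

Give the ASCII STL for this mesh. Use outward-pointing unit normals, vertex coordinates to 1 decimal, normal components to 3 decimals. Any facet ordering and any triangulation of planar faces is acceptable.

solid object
 facet normal -0.963 0.138 -0.232
  outer loop
   vertex 0.5 1.7 0.8
   vertex 0.1 2.1 2.7
   vertex 0.2 3.8 3.3
  endloop
 endfacet
 facet normal 0.559 0.585 0.588
  outer loop
   vertex 2.2 3.7 1.6
   vertex 4.5 0.7 2.4
   vertex 2.1 4.8 0.6
  endloop
 endfacet
 facet normal 0.545 0.579 0.607
  outer loop
   vertex 2.2 3.7 1.6
   vertex 0.2 3.8 3.3
   vertex 4.5 0.7 2.4
  endloop
 endfacet
 facet normal 0.538 0.593 0.599
  outer loop
   vertex 2.2 3.7 1.6
   vertex 2.1 4.8 0.6
   vertex 0.2 3.8 3.3
  endloop
 endfacet
 facet normal -0.071 -0.328 0.942
  outer loop
   vertex 4.0 0.4 2.4
   vertex 0.2 3.8 3.3
   vertex 0.1 2.1 2.7
  endloop
 endfacet
 facet normal 0.093 -0.156 0.983
  outer loop
   vertex 4.0 0.4 2.4
   vertex 4.5 0.7 2.4
   vertex 0.2 3.8 3.3
  endloop
 endfacet
 facet normal 0.507 -0.080 -0.858
  outer loop
   vertex 2.9 0.2 1.5
   vertex 2.1 4.8 0.6
   vertex 4.5 0.7 2.4
  endloop
 endfacet
 facet normal 0.184 -0.158 -0.970
  outer loop
   vertex 2.9 0.2 1.5
   vertex 0.5 1.7 0.8
   vertex 2.1 4.8 0.6
  endloop
 endfacet
 facet normal 0.471 -0.785 -0.401
  outer loop
   vertex 2.9 0.2 1.5
   vertex 4.5 0.7 2.4
   vertex 4.0 0.4 2.4
  endloop
 endfacet
 facet normal -0.542 -0.838 0.062
  outer loop
   vertex 2.9 0.2 1.5
   vertex 0.1 2.1 2.7
   vertex 0.5 1.7 0.8
  endloop
 endfacet
 facet normal -0.301 -0.785 0.542
  outer loop
   vertex 2.9 0.2 1.5
   vertex 4.0 0.4 2.4
   vertex 0.1 2.1 2.7
  endloop
 endfacet
 facet normal -0.813 0.397 -0.425
  outer loop
   vertex 0.6 2.8 1.6
   vertex 0.2 3.8 3.3
   vertex 2.1 4.8 0.6
  endloop
 endfacet
 facet normal -0.811 0.391 -0.436
  outer loop
   vertex 0.6 2.8 1.6
   vertex 2.1 4.8 0.6
   vertex 0.5 1.7 0.8
  endloop
 endfacet
 facet normal -0.826 0.378 -0.417
  outer loop
   vertex 0.6 2.8 1.6
   vertex 0.5 1.7 0.8
   vertex 0.2 3.8 3.3
  endloop
 endfacet
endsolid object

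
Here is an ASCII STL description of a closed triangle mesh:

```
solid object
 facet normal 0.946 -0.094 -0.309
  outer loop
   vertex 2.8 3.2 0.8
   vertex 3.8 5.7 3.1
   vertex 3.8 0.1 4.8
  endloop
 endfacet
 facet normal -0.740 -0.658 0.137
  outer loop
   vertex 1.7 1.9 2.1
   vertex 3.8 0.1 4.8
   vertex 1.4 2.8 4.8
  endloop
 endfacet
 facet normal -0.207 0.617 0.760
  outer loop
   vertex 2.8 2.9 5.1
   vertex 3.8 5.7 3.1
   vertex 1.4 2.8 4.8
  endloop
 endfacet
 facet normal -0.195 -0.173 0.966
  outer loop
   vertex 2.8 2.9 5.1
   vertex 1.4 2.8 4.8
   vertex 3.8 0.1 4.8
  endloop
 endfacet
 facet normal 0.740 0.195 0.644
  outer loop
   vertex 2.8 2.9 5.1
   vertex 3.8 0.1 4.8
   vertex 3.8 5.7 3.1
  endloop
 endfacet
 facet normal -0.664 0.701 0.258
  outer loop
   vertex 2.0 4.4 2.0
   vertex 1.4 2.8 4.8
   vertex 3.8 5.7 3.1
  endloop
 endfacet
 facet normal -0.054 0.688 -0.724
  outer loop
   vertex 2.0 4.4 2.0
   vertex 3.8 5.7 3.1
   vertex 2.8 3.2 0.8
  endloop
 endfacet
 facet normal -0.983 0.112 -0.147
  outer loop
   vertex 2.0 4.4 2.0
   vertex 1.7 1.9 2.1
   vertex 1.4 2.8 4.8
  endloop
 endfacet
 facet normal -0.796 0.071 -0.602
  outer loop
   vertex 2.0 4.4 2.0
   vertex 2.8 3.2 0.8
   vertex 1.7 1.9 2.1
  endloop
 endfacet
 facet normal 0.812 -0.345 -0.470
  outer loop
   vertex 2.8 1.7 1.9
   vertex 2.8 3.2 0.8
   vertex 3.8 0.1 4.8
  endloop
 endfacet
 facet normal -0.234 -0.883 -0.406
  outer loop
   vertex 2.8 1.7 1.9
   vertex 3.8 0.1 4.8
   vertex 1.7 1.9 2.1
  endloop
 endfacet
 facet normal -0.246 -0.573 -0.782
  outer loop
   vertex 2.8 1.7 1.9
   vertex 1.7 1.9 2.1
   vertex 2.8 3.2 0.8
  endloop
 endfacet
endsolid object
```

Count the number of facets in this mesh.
12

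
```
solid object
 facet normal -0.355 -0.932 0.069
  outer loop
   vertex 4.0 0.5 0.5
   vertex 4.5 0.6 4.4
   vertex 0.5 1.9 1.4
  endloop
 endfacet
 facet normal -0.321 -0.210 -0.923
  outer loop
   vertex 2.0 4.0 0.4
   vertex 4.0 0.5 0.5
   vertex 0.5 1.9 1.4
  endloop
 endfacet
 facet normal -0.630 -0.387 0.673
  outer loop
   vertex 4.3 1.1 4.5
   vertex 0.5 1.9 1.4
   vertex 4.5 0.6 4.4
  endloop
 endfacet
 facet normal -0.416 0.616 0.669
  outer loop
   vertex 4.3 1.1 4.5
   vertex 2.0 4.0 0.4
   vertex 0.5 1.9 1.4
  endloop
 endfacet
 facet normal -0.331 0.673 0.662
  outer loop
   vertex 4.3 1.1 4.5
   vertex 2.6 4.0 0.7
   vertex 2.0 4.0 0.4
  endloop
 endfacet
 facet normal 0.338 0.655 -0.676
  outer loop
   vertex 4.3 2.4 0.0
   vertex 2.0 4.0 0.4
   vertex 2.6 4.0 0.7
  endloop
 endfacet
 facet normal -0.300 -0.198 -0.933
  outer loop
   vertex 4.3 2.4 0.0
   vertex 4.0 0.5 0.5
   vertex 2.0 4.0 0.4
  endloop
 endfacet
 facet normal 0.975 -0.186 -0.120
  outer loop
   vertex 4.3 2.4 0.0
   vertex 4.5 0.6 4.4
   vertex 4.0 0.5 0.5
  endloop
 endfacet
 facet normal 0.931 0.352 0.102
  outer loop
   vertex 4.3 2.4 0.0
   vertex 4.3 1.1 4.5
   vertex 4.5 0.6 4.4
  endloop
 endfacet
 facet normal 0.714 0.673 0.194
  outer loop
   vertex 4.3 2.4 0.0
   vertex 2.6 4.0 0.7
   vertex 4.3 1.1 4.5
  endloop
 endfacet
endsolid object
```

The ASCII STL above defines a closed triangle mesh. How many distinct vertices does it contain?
7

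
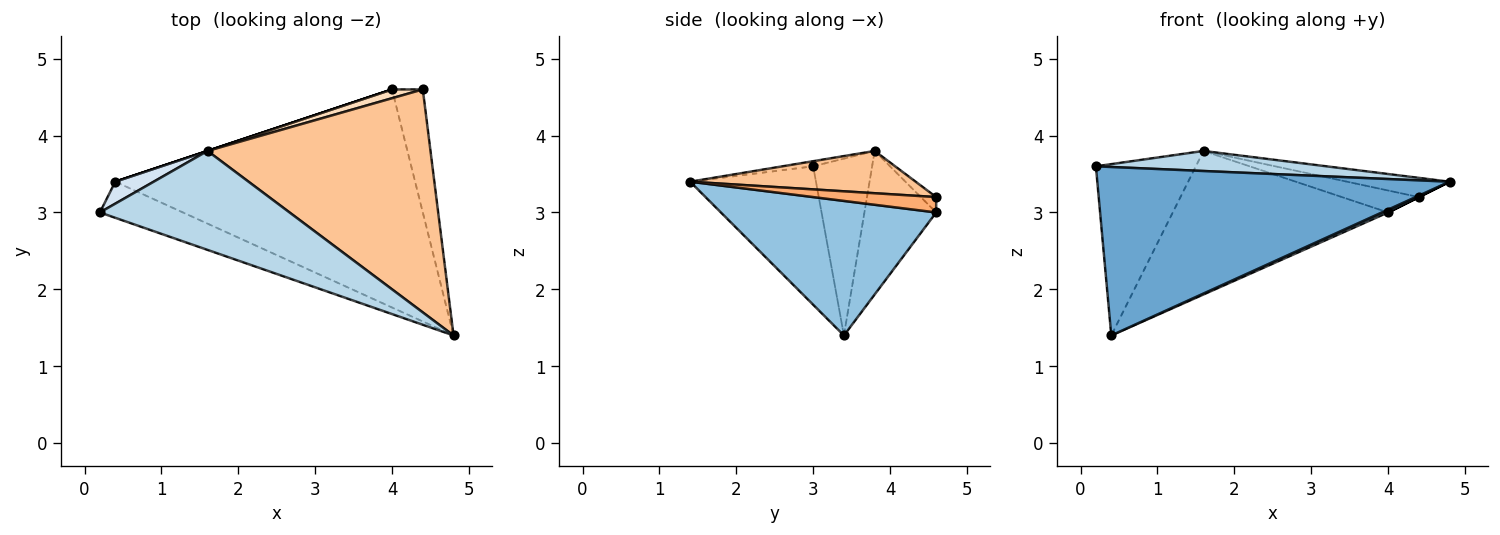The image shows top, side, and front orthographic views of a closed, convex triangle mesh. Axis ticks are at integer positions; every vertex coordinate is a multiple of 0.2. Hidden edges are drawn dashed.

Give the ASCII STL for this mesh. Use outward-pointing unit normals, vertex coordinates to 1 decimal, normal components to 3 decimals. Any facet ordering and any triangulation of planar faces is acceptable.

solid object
 facet normal -0.330 -0.923 -0.198
  outer loop
   vertex 0.4 3.4 1.4
   vertex 4.8 1.4 3.4
   vertex 0.2 3.0 3.6
  endloop
 endfacet
 facet normal 0.409 -0.012 -0.912
  outer loop
   vertex 0.4 3.4 1.4
   vertex 4.0 4.6 3.0
   vertex 4.8 1.4 3.4
  endloop
 endfacet
 facet normal -0.026 -0.199 0.980
  outer loop
   vertex 1.6 3.8 3.8
   vertex 0.2 3.0 3.6
   vertex 4.8 1.4 3.4
  endloop
 endfacet
 facet normal -0.505 0.856 0.110
  outer loop
   vertex 1.6 3.8 3.8
   vertex 0.4 3.4 1.4
   vertex 0.2 3.0 3.6
  endloop
 endfacet
 facet normal -0.316 0.949 0.000
  outer loop
   vertex 1.6 3.8 3.8
   vertex 4.0 4.6 3.0
   vertex 0.4 3.4 1.4
  endloop
 endfacet
 facet normal 0.447 0.000 -0.894
  outer loop
   vertex 4.4 4.6 3.2
   vertex 4.8 1.4 3.4
   vertex 4.0 4.6 3.0
  endloop
 endfacet
 facet normal 0.186 0.084 0.979
  outer loop
   vertex 4.4 4.6 3.2
   vertex 1.6 3.8 3.8
   vertex 4.8 1.4 3.4
  endloop
 endfacet
 facet normal -0.183 0.913 0.365
  outer loop
   vertex 4.4 4.6 3.2
   vertex 4.0 4.6 3.0
   vertex 1.6 3.8 3.8
  endloop
 endfacet
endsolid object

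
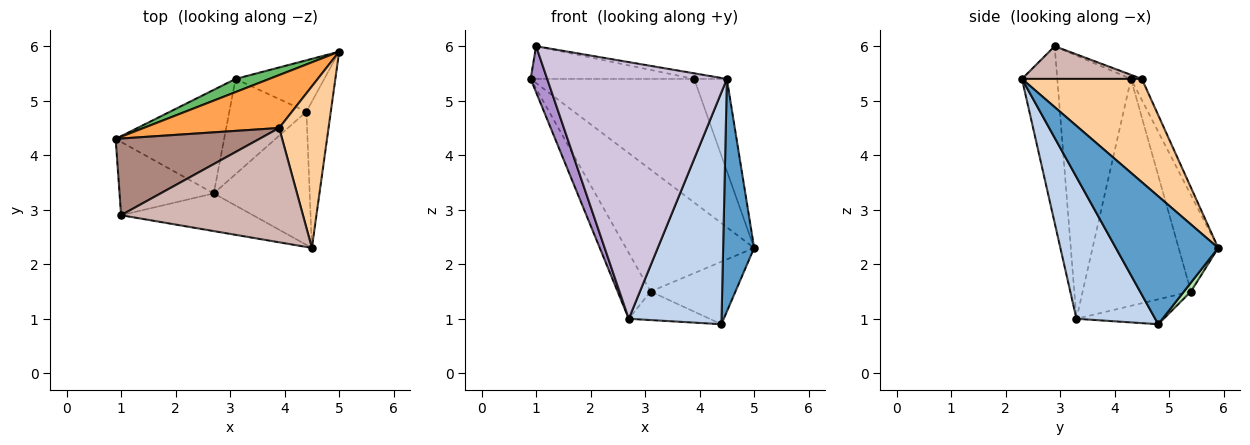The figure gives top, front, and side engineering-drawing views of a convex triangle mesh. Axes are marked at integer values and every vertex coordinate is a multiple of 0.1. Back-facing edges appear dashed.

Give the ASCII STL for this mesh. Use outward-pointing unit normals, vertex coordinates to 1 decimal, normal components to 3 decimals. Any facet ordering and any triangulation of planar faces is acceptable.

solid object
 facet normal 0.942 -0.285 -0.179
  outer loop
   vertex 4.4 4.8 0.9
   vertex 5.0 5.9 2.3
   vertex 4.5 2.3 5.4
  endloop
 endfacet
 facet normal 0.593 -0.698 -0.401
  outer loop
   vertex 2.7 3.3 1.0
   vertex 4.4 4.8 0.9
   vertex 4.5 2.3 5.4
  endloop
 endfacet
 facet normal -0.061 0.918 0.393
  outer loop
   vertex 3.9 4.5 5.4
   vertex 5.0 5.9 2.3
   vertex 0.9 4.3 5.4
  endloop
 endfacet
 facet normal 0.876 0.239 0.419
  outer loop
   vertex 3.9 4.5 5.4
   vertex 4.5 2.3 5.4
   vertex 5.0 5.9 2.3
  endloop
 endfacet
 facet normal -0.293 0.950 0.103
  outer loop
   vertex 3.1 5.4 1.5
   vertex 0.9 4.3 5.4
   vertex 5.0 5.9 2.3
  endloop
 endfacet
 facet normal 0.064 0.771 -0.633
  outer loop
   vertex 3.1 5.4 1.5
   vertex 5.0 5.9 2.3
   vertex 4.4 4.8 0.9
  endloop
 endfacet
 facet normal -0.870 0.265 -0.416
  outer loop
   vertex 3.1 5.4 1.5
   vertex 2.7 3.3 1.0
   vertex 0.9 4.3 5.4
  endloop
 endfacet
 facet normal -0.296 0.274 -0.915
  outer loop
   vertex 3.1 5.4 1.5
   vertex 4.4 4.8 0.9
   vertex 2.7 3.3 1.0
  endloop
 endfacet
 facet normal -0.921 -0.207 -0.330
  outer loop
   vertex 1.0 2.9 6.0
   vertex 0.9 4.3 5.4
   vertex 2.7 3.3 1.0
  endloop
 endfacet
 facet normal -0.191 -0.971 -0.143
  outer loop
   vertex 1.0 2.9 6.0
   vertex 2.7 3.3 1.0
   vertex 4.5 2.3 5.4
  endloop
 endfacet
 facet normal -0.026 0.392 0.920
  outer loop
   vertex 1.0 2.9 6.0
   vertex 3.9 4.5 5.4
   vertex 0.9 4.3 5.4
  endloop
 endfacet
 facet normal 0.177 0.048 0.983
  outer loop
   vertex 1.0 2.9 6.0
   vertex 4.5 2.3 5.4
   vertex 3.9 4.5 5.4
  endloop
 endfacet
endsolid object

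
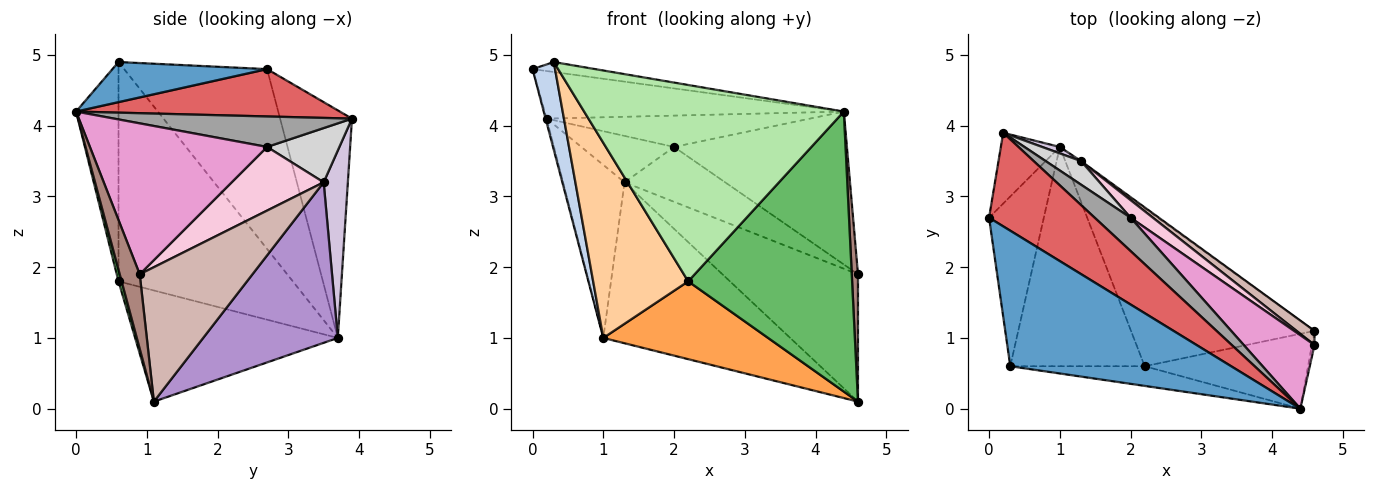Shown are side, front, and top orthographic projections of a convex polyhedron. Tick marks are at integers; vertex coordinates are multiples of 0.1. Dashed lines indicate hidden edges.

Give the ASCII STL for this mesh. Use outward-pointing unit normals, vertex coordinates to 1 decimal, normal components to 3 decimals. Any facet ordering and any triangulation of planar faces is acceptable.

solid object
 facet normal 0.178 0.072 0.981
  outer loop
   vertex 4.4 0.0 4.2
   vertex 0.0 2.7 4.8
   vertex 0.3 0.6 4.9
  endloop
 endfacet
 facet normal -0.946 -0.149 -0.288
  outer loop
   vertex 1.0 3.7 1.0
   vertex 0.3 0.6 4.9
   vertex 0.0 2.7 4.8
  endloop
 endfacet
 facet normal -0.477 -0.388 -0.788
  outer loop
   vertex 2.2 0.6 1.8
   vertex 1.0 3.7 1.0
   vertex 4.6 1.1 0.1
  endloop
 endfacet
 facet normal -0.773 -0.422 -0.474
  outer loop
   vertex 2.2 0.6 1.8
   vertex 0.3 0.6 4.9
   vertex 1.0 3.7 1.0
  endloop
 endfacet
 facet normal 0.018 -0.966 -0.258
  outer loop
   vertex 2.2 0.6 1.8
   vertex 4.6 1.1 0.1
   vertex 4.4 0.0 4.2
  endloop
 endfacet
 facet normal -0.161 -0.982 -0.098
  outer loop
   vertex 2.2 0.6 1.8
   vertex 4.4 0.0 4.2
   vertex 0.3 0.6 4.9
  endloop
 endfacet
 facet normal 0.371 0.421 0.828
  outer loop
   vertex 0.2 3.9 4.1
   vertex 0.0 2.7 4.8
   vertex 4.4 0.0 4.2
  endloop
 endfacet
 facet normal -0.968 0.015 -0.251
  outer loop
   vertex 0.2 3.9 4.1
   vertex 1.0 3.7 1.0
   vertex 0.0 2.7 4.8
  endloop
 endfacet
 facet normal 0.585 0.811 -0.006
  outer loop
   vertex 1.3 3.5 3.2
   vertex 4.6 1.1 0.1
   vertex 1.0 3.7 1.0
  endloop
 endfacet
 facet normal 0.366 0.930 0.035
  outer loop
   vertex 1.3 3.5 3.2
   vertex 1.0 3.7 1.0
   vertex 0.2 3.9 4.1
  endloop
 endfacet
 facet normal 0.955 -0.296 -0.033
  outer loop
   vertex 4.6 0.9 1.9
   vertex 4.4 0.0 4.2
   vertex 4.6 1.1 0.1
  endloop
 endfacet
 facet normal 0.637 0.766 0.085
  outer loop
   vertex 4.6 0.9 1.9
   vertex 4.6 1.1 0.1
   vertex 1.3 3.5 3.2
  endloop
 endfacet
 facet normal 0.679 0.662 0.318
  outer loop
   vertex 2.0 2.7 3.7
   vertex 4.4 0.0 4.2
   vertex 4.6 0.9 1.9
  endloop
 endfacet
 facet normal 0.657 0.718 0.230
  outer loop
   vertex 2.0 2.7 3.7
   vertex 4.6 0.9 1.9
   vertex 1.3 3.5 3.2
  endloop
 endfacet
 facet normal 0.526 0.582 0.620
  outer loop
   vertex 2.0 2.7 3.7
   vertex 0.2 3.9 4.1
   vertex 4.4 0.0 4.2
  endloop
 endfacet
 facet normal 0.571 0.732 0.372
  outer loop
   vertex 2.0 2.7 3.7
   vertex 1.3 3.5 3.2
   vertex 0.2 3.9 4.1
  endloop
 endfacet
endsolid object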